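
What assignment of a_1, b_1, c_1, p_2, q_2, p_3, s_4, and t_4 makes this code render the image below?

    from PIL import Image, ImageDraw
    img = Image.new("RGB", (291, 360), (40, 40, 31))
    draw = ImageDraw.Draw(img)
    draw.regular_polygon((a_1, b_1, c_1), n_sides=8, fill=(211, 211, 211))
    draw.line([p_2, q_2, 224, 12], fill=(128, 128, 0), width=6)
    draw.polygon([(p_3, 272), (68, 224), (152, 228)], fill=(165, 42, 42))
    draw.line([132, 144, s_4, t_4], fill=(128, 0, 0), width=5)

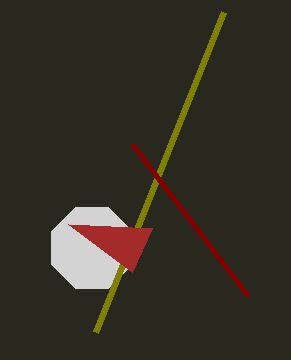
a_1 = 92
b_1 = 248
c_1 = 44
p_2 = 96
q_2 = 332
p_3 = 132
s_4 = 248
t_4 = 296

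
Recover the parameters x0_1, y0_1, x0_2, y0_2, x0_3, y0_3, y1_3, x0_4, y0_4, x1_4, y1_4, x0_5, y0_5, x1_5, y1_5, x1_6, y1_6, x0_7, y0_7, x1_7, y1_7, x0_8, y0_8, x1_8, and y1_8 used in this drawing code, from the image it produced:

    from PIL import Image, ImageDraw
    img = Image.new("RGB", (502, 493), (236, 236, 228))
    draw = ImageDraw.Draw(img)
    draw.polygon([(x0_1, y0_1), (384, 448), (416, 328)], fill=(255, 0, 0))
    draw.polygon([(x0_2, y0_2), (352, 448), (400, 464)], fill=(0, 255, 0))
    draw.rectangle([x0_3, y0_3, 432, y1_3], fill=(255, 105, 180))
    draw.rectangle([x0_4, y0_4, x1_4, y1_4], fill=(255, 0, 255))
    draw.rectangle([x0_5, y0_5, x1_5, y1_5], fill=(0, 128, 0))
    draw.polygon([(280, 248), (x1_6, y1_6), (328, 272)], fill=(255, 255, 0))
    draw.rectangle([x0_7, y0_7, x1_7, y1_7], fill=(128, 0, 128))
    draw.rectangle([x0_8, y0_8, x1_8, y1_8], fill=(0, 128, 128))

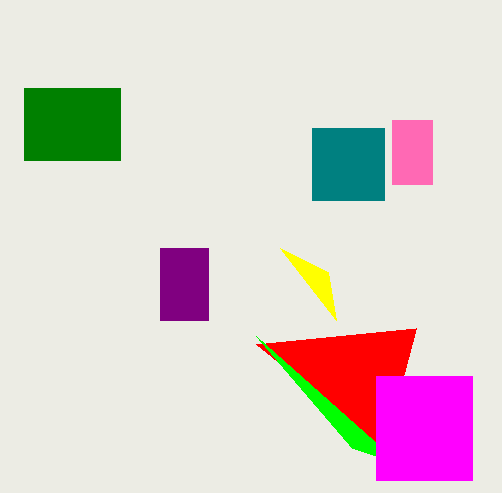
x0_1 = 256; y0_1 = 344; x0_2 = 256; y0_2 = 336; x0_3 = 392; y0_3 = 120; y1_3 = 184; x0_4 = 376; y0_4 = 376; x1_4 = 472; y1_4 = 480; x0_5 = 24; y0_5 = 88; x1_5 = 120; y1_5 = 160; x1_6 = 336; y1_6 = 320; x0_7 = 160; y0_7 = 248; x1_7 = 208; y1_7 = 320; x0_8 = 312; y0_8 = 128; x1_8 = 384; y1_8 = 200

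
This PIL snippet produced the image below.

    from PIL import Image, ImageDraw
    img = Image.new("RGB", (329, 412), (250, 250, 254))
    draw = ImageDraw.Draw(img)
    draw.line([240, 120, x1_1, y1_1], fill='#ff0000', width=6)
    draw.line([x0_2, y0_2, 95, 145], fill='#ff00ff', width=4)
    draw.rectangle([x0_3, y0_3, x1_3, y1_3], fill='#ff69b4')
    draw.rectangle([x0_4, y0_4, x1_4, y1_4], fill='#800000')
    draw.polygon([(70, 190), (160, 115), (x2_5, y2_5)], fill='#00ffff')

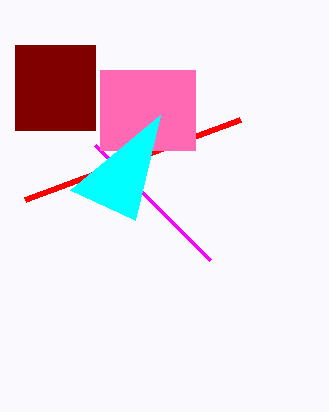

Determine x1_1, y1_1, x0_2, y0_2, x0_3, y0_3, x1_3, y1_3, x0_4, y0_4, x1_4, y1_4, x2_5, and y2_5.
x1_1 = 25
y1_1 = 200
x0_2 = 210
y0_2 = 260
x0_3 = 100
y0_3 = 70
x1_3 = 195
y1_3 = 150
x0_4 = 15
y0_4 = 45
x1_4 = 95
y1_4 = 130
x2_5 = 135
y2_5 = 220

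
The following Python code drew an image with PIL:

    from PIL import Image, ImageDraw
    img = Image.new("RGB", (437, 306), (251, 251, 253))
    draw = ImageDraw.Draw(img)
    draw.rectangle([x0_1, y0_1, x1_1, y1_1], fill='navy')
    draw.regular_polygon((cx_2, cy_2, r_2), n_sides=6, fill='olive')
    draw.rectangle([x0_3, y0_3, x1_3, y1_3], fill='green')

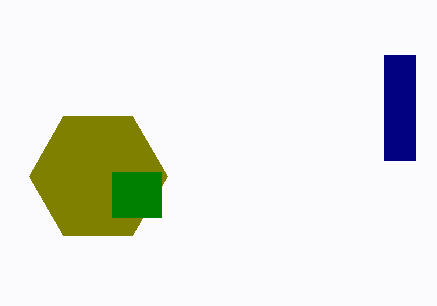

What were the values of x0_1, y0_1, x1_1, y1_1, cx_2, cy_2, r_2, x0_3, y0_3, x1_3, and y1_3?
x0_1 = 384; y0_1 = 55; x1_1 = 415; y1_1 = 160; cx_2 = 98; cy_2 = 176; r_2 = 69; x0_3 = 112; y0_3 = 172; x1_3 = 161; y1_3 = 217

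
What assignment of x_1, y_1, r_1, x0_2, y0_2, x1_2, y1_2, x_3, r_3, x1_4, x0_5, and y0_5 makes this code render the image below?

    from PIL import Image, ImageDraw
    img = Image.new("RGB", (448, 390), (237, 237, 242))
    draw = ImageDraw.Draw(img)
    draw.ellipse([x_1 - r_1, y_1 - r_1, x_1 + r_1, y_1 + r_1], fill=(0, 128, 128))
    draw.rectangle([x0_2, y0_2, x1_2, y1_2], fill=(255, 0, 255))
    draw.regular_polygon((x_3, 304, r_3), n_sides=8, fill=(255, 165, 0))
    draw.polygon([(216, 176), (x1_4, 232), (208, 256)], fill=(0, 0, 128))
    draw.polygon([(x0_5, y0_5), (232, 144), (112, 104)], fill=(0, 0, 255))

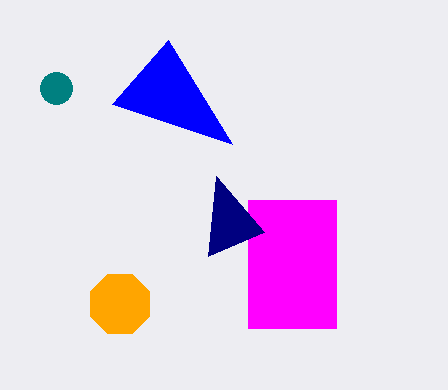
x_1 = 56, y_1 = 88, r_1 = 16, x0_2 = 248, y0_2 = 200, x1_2 = 336, y1_2 = 328, x_3 = 120, r_3 = 32, x1_4 = 264, x0_5 = 168, y0_5 = 40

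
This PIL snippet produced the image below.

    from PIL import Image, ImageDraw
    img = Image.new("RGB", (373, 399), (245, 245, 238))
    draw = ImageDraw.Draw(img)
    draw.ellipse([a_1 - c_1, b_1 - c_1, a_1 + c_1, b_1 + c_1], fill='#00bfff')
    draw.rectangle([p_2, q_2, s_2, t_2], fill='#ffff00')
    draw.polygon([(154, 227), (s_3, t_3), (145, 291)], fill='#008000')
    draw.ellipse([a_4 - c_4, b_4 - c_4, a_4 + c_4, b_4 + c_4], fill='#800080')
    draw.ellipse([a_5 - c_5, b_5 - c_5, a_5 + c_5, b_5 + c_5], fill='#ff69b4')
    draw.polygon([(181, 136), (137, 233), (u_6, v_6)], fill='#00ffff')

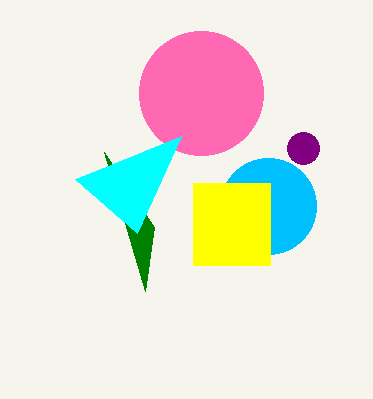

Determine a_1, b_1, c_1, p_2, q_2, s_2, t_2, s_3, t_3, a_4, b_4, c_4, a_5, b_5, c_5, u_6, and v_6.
a_1 = 268, b_1 = 206, c_1 = 48, p_2 = 193, q_2 = 183, s_2 = 270, t_2 = 265, s_3 = 104, t_3 = 152, a_4 = 303, b_4 = 148, c_4 = 16, a_5 = 201, b_5 = 93, c_5 = 62, u_6 = 75, v_6 = 179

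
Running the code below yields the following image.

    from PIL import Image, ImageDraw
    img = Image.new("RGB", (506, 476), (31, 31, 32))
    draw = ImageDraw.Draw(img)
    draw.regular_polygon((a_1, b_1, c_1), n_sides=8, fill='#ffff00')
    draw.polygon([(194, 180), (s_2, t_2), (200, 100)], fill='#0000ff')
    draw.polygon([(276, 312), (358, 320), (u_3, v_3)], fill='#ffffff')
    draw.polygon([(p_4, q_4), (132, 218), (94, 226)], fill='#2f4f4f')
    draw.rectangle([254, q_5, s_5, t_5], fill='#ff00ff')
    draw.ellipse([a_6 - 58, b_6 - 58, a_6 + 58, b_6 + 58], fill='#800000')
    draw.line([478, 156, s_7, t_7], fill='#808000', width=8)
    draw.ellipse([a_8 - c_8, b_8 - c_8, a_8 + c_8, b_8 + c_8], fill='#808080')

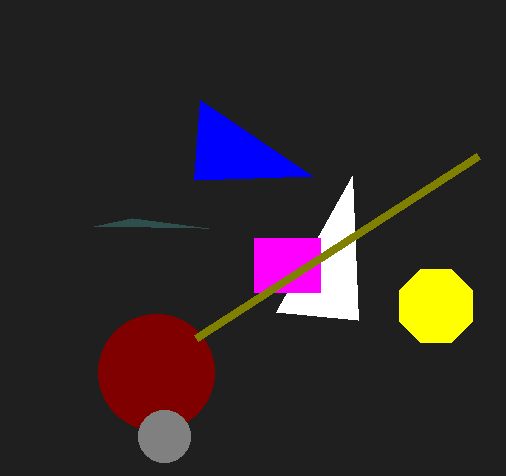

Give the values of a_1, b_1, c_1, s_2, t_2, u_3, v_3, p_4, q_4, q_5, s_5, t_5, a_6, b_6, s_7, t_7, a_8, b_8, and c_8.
a_1 = 436, b_1 = 306, c_1 = 40, s_2 = 312, t_2 = 176, u_3 = 352, v_3 = 176, p_4 = 208, q_4 = 228, q_5 = 238, s_5 = 320, t_5 = 292, a_6 = 156, b_6 = 372, s_7 = 196, t_7 = 338, a_8 = 164, b_8 = 436, c_8 = 26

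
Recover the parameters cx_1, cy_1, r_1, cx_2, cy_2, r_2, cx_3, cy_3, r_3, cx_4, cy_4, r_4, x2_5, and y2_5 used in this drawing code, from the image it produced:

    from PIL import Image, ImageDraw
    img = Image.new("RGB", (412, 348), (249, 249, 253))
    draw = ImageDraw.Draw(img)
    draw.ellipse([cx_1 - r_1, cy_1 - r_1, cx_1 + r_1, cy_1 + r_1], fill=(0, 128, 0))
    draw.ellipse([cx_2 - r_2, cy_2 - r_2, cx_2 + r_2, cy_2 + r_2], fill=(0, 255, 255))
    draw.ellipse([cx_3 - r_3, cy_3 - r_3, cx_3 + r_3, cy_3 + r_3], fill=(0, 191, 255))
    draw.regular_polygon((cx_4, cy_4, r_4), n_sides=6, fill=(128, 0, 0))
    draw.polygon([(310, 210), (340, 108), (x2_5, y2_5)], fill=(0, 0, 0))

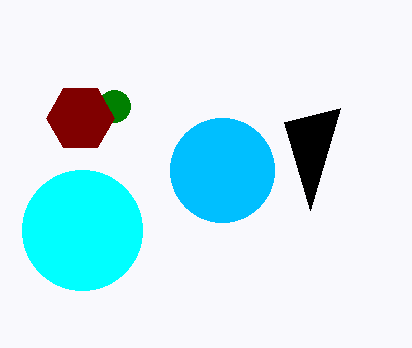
cx_1 = 114, cy_1 = 106, r_1 = 16, cx_2 = 82, cy_2 = 230, r_2 = 60, cx_3 = 222, cy_3 = 170, r_3 = 52, cx_4 = 80, cy_4 = 118, r_4 = 34, x2_5 = 284, y2_5 = 122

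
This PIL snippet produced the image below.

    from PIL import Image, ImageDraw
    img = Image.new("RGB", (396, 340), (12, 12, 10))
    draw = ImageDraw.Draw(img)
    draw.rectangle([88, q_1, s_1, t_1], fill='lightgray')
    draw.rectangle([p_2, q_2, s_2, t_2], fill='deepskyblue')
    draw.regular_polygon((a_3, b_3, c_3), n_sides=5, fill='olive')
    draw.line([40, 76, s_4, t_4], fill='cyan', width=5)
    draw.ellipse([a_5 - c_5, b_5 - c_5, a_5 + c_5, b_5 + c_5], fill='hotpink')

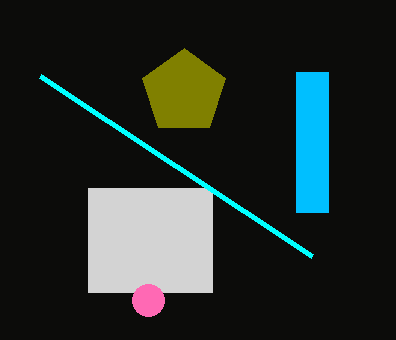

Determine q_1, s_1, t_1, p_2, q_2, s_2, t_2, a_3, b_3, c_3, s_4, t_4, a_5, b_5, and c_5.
q_1 = 188
s_1 = 212
t_1 = 292
p_2 = 296
q_2 = 72
s_2 = 328
t_2 = 212
a_3 = 184
b_3 = 92
c_3 = 44
s_4 = 312
t_4 = 256
a_5 = 148
b_5 = 300
c_5 = 16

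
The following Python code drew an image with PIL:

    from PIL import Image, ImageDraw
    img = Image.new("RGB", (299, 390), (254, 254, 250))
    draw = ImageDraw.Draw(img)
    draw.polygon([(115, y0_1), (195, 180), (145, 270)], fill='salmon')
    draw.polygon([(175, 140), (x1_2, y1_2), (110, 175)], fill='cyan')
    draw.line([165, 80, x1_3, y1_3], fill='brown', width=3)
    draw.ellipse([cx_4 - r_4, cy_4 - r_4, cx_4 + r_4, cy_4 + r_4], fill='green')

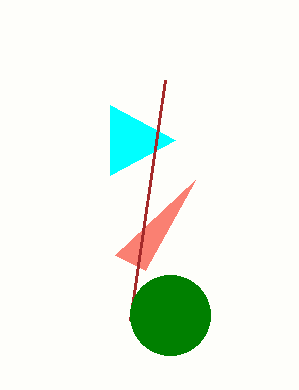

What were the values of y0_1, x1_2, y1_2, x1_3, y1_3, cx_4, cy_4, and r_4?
y0_1 = 255
x1_2 = 110
y1_2 = 105
x1_3 = 130
y1_3 = 320
cx_4 = 170
cy_4 = 315
r_4 = 40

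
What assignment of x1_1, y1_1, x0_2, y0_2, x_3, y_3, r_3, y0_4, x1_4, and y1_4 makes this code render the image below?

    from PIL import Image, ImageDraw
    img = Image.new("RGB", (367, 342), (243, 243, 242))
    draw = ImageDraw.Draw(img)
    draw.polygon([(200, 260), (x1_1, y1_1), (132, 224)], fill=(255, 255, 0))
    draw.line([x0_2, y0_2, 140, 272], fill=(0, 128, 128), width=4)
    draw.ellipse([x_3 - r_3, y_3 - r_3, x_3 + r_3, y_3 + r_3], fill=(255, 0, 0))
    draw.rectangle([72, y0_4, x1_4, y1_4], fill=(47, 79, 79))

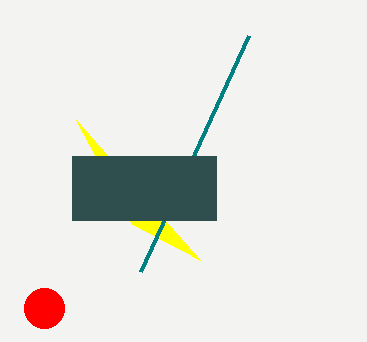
x1_1 = 76, y1_1 = 120, x0_2 = 248, y0_2 = 36, x_3 = 44, y_3 = 308, r_3 = 20, y0_4 = 156, x1_4 = 216, y1_4 = 220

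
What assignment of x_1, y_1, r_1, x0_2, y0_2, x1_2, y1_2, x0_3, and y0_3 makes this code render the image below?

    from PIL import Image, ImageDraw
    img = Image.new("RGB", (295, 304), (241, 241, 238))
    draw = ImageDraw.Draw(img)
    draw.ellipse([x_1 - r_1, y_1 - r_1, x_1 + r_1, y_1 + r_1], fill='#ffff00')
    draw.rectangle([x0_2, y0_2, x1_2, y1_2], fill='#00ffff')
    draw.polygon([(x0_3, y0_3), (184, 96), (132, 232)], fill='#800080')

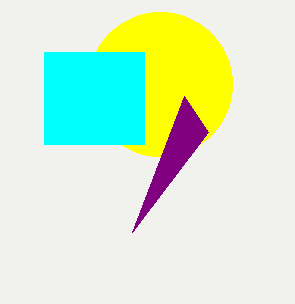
x_1 = 160, y_1 = 84, r_1 = 72, x0_2 = 44, y0_2 = 52, x1_2 = 144, y1_2 = 144, x0_3 = 208, y0_3 = 132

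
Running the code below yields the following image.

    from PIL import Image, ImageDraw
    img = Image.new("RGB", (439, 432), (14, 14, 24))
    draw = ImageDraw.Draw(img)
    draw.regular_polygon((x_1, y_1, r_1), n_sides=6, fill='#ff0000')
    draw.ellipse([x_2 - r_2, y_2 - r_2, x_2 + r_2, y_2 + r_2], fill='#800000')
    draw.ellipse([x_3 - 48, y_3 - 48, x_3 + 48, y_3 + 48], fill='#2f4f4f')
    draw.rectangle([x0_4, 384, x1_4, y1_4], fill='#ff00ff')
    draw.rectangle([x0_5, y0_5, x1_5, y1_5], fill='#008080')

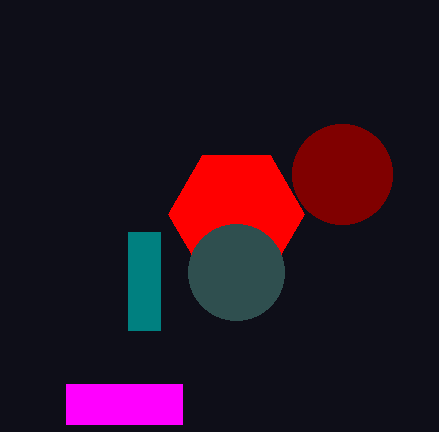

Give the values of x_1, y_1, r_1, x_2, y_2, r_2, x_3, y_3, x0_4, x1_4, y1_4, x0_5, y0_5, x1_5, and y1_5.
x_1 = 236; y_1 = 214; r_1 = 68; x_2 = 342; y_2 = 174; r_2 = 50; x_3 = 236; y_3 = 272; x0_4 = 66; x1_4 = 182; y1_4 = 424; x0_5 = 128; y0_5 = 232; x1_5 = 160; y1_5 = 330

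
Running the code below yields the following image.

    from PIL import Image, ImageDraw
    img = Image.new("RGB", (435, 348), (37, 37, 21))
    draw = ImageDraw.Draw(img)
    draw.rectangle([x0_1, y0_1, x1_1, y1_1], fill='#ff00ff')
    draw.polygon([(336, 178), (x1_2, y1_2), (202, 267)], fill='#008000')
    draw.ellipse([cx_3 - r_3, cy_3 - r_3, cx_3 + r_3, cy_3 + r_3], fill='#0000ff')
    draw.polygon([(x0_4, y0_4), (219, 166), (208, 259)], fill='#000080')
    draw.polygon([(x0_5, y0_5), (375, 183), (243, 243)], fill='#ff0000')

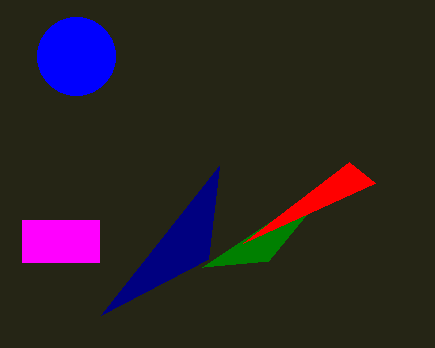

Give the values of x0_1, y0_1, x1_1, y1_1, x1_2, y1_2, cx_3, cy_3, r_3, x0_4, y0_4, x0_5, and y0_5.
x0_1 = 22
y0_1 = 220
x1_1 = 99
y1_1 = 262
x1_2 = 268
y1_2 = 261
cx_3 = 76
cy_3 = 56
r_3 = 39
x0_4 = 101
y0_4 = 315
x0_5 = 349
y0_5 = 162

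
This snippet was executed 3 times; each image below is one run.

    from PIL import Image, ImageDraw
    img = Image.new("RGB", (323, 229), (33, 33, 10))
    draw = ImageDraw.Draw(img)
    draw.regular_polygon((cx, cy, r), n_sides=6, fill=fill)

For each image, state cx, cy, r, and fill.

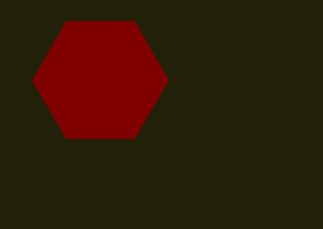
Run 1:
cx = 100, cy = 80, r = 68, fill = 'maroon'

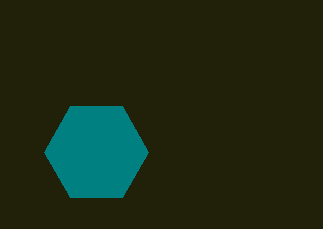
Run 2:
cx = 96, cy = 152, r = 52, fill = 'teal'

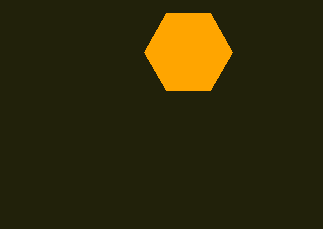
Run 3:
cx = 188; cy = 52; r = 44; fill = 'orange'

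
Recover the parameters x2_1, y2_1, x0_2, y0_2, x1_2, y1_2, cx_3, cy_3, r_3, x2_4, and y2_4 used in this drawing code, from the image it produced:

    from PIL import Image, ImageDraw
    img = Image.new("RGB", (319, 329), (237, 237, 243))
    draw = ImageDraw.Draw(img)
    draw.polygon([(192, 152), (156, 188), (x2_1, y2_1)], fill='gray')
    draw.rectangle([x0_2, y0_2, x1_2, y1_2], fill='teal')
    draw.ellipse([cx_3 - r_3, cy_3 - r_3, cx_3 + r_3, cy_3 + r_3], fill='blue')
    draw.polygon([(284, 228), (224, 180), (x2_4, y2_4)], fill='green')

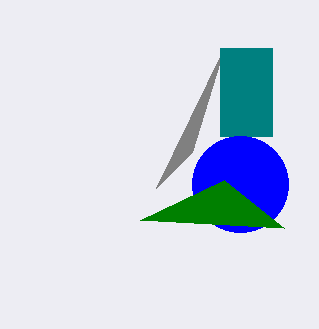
x2_1 = 224
y2_1 = 48
x0_2 = 220
y0_2 = 48
x1_2 = 272
y1_2 = 136
cx_3 = 240
cy_3 = 184
r_3 = 48
x2_4 = 140
y2_4 = 220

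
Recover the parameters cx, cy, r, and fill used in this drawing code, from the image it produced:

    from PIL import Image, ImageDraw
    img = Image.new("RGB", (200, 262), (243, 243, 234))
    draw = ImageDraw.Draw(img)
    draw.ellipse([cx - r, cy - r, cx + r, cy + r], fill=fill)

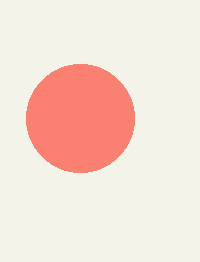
cx = 80
cy = 118
r = 54
fill = 'salmon'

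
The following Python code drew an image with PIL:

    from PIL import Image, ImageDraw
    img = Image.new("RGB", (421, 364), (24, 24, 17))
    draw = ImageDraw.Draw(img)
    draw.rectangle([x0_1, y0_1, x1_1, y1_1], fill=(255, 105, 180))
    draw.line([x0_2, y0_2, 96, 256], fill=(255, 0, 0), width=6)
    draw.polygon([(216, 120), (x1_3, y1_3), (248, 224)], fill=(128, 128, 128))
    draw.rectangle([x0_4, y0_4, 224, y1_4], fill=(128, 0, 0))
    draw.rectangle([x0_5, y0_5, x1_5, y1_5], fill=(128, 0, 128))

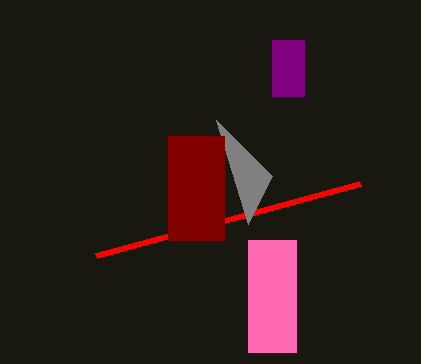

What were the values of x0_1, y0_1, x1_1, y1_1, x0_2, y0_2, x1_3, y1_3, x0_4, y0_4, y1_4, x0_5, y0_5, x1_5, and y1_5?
x0_1 = 248
y0_1 = 240
x1_1 = 296
y1_1 = 352
x0_2 = 360
y0_2 = 184
x1_3 = 272
y1_3 = 176
x0_4 = 168
y0_4 = 136
y1_4 = 240
x0_5 = 272
y0_5 = 40
x1_5 = 304
y1_5 = 96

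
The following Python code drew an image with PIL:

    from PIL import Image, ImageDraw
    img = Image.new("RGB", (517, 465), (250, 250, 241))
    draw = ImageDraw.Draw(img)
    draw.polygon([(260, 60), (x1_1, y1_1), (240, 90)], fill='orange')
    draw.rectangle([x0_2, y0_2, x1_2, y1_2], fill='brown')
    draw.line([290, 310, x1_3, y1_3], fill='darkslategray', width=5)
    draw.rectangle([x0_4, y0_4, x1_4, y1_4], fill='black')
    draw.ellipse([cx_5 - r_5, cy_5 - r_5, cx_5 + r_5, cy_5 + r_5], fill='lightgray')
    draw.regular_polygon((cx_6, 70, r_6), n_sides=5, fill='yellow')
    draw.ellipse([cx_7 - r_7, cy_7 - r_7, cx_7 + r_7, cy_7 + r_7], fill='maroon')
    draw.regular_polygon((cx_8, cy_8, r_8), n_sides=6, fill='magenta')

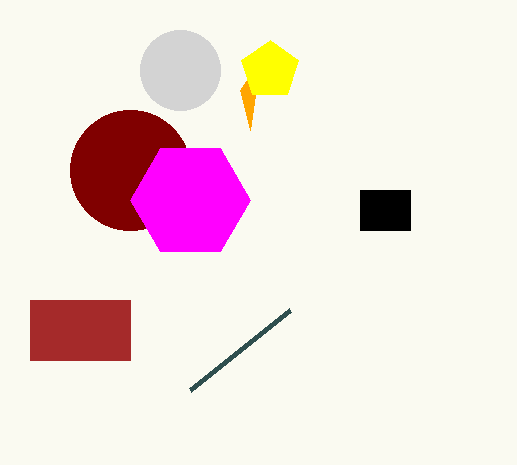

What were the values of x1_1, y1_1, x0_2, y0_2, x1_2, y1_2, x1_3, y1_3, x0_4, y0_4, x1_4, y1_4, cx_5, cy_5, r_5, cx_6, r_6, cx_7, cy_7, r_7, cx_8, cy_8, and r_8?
x1_1 = 250, y1_1 = 130, x0_2 = 30, y0_2 = 300, x1_2 = 130, y1_2 = 360, x1_3 = 190, y1_3 = 390, x0_4 = 360, y0_4 = 190, x1_4 = 410, y1_4 = 230, cx_5 = 180, cy_5 = 70, r_5 = 40, cx_6 = 270, r_6 = 30, cx_7 = 130, cy_7 = 170, r_7 = 60, cx_8 = 190, cy_8 = 200, r_8 = 60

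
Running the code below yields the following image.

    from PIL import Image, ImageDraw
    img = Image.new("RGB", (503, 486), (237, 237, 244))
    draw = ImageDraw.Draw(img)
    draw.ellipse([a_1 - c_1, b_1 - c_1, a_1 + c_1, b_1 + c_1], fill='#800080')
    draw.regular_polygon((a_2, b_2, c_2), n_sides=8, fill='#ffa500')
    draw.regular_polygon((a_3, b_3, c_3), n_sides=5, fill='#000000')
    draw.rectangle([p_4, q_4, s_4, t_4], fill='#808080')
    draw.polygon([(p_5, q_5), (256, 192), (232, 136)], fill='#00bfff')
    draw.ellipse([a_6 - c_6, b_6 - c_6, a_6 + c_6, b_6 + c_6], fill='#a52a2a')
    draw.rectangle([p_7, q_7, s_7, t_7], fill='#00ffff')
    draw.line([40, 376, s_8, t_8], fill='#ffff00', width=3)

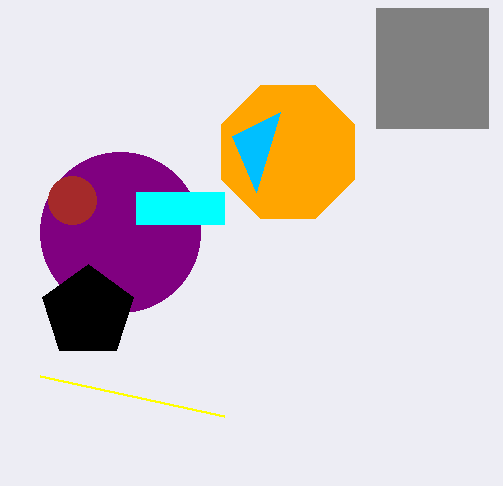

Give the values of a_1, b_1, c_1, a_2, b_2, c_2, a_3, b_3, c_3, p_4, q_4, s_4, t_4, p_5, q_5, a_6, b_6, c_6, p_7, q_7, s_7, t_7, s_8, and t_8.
a_1 = 120
b_1 = 232
c_1 = 80
a_2 = 288
b_2 = 152
c_2 = 72
a_3 = 88
b_3 = 312
c_3 = 48
p_4 = 376
q_4 = 8
s_4 = 488
t_4 = 128
p_5 = 280
q_5 = 112
a_6 = 72
b_6 = 200
c_6 = 24
p_7 = 136
q_7 = 192
s_7 = 224
t_7 = 224
s_8 = 224
t_8 = 416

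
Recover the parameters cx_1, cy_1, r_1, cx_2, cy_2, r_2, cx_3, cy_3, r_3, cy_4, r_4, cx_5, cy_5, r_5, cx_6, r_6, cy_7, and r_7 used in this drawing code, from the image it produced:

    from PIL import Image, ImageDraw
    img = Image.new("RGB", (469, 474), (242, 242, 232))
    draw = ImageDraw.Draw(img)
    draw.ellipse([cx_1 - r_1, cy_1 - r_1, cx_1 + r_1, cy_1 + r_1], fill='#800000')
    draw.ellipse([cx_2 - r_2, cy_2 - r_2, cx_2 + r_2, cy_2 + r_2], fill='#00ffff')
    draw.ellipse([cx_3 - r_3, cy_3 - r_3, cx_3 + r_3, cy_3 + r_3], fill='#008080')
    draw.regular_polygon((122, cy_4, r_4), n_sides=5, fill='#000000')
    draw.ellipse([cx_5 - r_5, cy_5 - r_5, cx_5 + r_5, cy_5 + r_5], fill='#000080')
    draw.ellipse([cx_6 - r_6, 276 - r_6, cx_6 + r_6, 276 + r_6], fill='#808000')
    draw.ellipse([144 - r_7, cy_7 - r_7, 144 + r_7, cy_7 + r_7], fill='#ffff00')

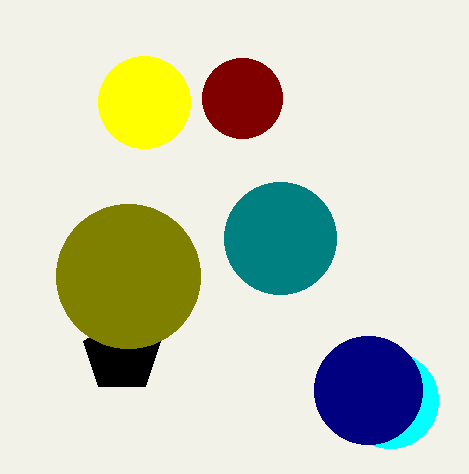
cx_1 = 242, cy_1 = 98, r_1 = 40, cx_2 = 390, cy_2 = 400, r_2 = 48, cx_3 = 280, cy_3 = 238, r_3 = 56, cy_4 = 354, r_4 = 40, cx_5 = 368, cy_5 = 390, r_5 = 54, cx_6 = 128, r_6 = 72, cy_7 = 102, r_7 = 46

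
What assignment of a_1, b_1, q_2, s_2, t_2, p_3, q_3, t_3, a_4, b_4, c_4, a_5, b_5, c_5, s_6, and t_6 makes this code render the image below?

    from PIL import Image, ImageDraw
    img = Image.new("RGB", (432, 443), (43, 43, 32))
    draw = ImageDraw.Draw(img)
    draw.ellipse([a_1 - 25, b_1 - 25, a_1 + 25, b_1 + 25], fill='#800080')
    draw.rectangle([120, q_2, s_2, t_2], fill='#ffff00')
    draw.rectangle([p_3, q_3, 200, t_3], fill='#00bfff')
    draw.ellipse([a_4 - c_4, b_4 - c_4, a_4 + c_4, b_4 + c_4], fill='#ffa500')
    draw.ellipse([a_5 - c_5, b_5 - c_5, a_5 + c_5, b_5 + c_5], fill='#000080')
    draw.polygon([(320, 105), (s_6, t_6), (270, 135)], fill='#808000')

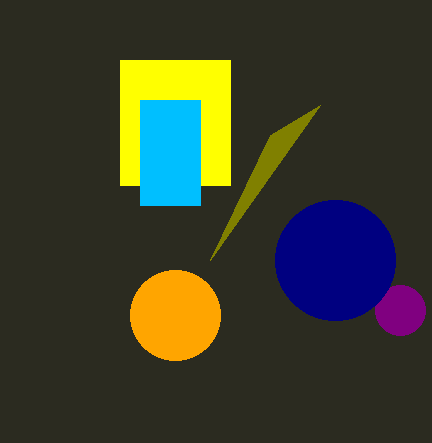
a_1 = 400; b_1 = 310; q_2 = 60; s_2 = 230; t_2 = 185; p_3 = 140; q_3 = 100; t_3 = 205; a_4 = 175; b_4 = 315; c_4 = 45; a_5 = 335; b_5 = 260; c_5 = 60; s_6 = 210; t_6 = 260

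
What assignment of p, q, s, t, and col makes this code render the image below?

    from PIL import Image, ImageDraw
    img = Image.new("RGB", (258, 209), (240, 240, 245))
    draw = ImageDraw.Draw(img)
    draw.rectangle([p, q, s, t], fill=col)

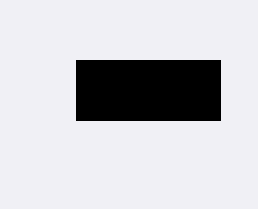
p = 76, q = 60, s = 220, t = 120, col = 'black'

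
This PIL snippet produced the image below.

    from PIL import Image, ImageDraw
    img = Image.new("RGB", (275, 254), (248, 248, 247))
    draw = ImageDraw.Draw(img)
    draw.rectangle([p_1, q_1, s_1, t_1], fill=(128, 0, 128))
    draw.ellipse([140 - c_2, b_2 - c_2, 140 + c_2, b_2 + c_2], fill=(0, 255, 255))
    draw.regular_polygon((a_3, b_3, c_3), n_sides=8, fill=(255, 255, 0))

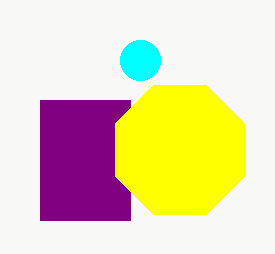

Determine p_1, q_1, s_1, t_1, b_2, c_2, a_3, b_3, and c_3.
p_1 = 40
q_1 = 100
s_1 = 130
t_1 = 220
b_2 = 60
c_2 = 20
a_3 = 180
b_3 = 150
c_3 = 70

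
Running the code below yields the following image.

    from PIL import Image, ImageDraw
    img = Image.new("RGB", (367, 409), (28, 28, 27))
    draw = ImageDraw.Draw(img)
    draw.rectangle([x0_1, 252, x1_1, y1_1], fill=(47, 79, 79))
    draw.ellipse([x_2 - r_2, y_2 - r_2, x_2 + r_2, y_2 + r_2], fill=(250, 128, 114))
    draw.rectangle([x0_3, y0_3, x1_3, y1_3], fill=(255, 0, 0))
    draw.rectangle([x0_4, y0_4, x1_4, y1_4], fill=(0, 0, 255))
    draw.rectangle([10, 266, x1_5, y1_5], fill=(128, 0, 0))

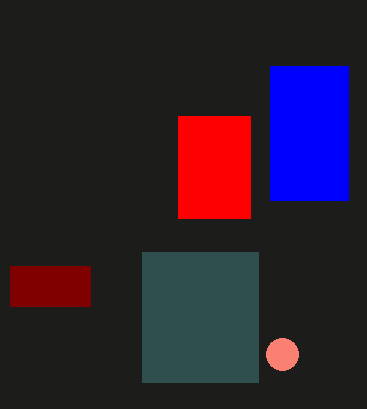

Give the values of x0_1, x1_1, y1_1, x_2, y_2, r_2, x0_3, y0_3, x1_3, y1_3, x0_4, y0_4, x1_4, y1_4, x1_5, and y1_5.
x0_1 = 142
x1_1 = 258
y1_1 = 382
x_2 = 282
y_2 = 354
r_2 = 16
x0_3 = 178
y0_3 = 116
x1_3 = 250
y1_3 = 218
x0_4 = 270
y0_4 = 66
x1_4 = 348
y1_4 = 200
x1_5 = 90
y1_5 = 306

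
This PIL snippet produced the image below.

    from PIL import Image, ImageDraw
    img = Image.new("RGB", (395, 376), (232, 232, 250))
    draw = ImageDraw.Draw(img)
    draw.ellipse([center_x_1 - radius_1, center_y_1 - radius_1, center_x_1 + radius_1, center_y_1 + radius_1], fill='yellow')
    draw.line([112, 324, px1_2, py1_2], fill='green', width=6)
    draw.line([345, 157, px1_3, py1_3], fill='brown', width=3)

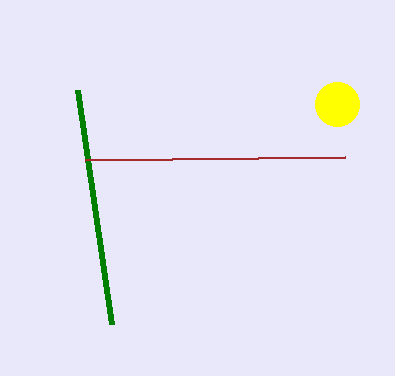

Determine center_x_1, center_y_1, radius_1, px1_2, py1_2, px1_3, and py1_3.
center_x_1 = 337; center_y_1 = 104; radius_1 = 22; px1_2 = 78; py1_2 = 90; px1_3 = 85; py1_3 = 160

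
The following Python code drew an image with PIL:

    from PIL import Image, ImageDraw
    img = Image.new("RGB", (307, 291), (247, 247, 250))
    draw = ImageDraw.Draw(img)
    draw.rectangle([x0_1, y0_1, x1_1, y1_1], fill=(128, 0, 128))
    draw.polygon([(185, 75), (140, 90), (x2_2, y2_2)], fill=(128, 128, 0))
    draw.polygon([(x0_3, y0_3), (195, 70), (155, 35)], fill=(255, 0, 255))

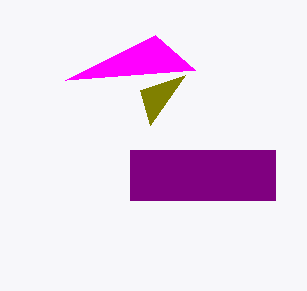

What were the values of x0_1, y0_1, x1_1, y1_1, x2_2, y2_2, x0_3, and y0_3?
x0_1 = 130, y0_1 = 150, x1_1 = 275, y1_1 = 200, x2_2 = 150, y2_2 = 125, x0_3 = 65, y0_3 = 80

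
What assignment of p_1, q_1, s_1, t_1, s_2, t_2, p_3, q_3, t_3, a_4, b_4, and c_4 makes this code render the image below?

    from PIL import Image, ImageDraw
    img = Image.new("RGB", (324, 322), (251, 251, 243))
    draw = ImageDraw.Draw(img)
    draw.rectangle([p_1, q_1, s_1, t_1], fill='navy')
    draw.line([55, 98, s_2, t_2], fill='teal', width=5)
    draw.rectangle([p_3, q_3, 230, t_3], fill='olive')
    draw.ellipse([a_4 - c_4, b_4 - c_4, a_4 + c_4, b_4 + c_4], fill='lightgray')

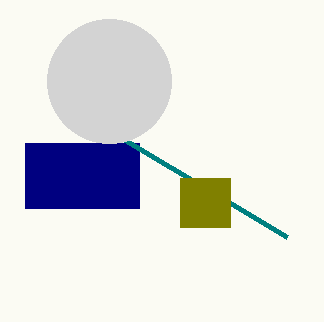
p_1 = 25
q_1 = 143
s_1 = 139
t_1 = 208
s_2 = 287
t_2 = 237
p_3 = 180
q_3 = 178
t_3 = 227
a_4 = 109
b_4 = 81
c_4 = 62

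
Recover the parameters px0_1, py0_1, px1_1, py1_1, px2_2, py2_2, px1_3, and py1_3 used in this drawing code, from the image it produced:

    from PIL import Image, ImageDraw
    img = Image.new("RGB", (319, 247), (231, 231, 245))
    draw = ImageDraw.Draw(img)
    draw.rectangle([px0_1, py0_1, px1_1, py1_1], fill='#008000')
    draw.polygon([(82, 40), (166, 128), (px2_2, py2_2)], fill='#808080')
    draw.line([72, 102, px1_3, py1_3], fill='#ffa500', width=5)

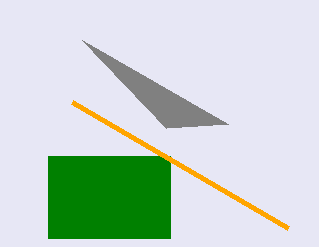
px0_1 = 48; py0_1 = 156; px1_1 = 170; py1_1 = 238; px2_2 = 228; py2_2 = 124; px1_3 = 288; py1_3 = 228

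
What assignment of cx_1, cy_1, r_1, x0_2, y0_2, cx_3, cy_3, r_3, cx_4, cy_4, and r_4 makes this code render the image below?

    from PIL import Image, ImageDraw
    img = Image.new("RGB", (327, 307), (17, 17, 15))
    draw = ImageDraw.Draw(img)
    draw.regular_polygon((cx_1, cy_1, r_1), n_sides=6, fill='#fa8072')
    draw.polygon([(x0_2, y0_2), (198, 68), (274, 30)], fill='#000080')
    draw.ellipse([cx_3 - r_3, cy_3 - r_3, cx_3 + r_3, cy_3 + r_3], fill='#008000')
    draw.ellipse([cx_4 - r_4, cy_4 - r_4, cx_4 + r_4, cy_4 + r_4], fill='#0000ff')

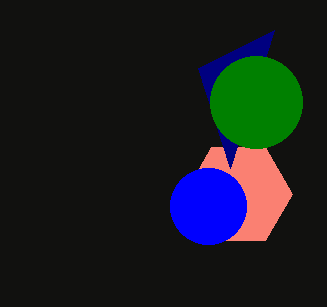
cx_1 = 238; cy_1 = 194; r_1 = 54; x0_2 = 230; y0_2 = 168; cx_3 = 256; cy_3 = 102; r_3 = 46; cx_4 = 208; cy_4 = 206; r_4 = 38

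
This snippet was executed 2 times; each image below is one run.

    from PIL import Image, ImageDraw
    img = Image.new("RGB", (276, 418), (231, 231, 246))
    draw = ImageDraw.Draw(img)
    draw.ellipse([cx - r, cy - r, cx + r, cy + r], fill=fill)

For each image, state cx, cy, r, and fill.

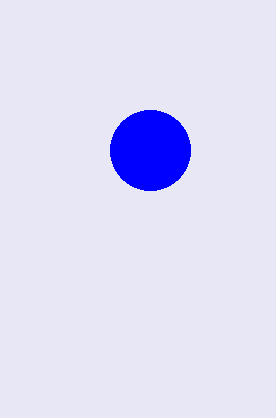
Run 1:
cx = 150
cy = 150
r = 40
fill = 'blue'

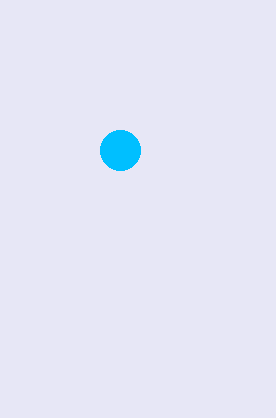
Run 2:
cx = 120
cy = 150
r = 20
fill = 'deepskyblue'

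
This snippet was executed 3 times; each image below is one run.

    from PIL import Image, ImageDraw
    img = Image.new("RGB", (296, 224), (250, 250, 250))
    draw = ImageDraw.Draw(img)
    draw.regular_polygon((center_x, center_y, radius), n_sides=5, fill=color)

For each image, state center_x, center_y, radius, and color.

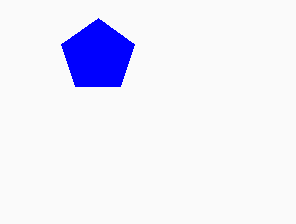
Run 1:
center_x = 98; center_y = 56; radius = 38; color = 'blue'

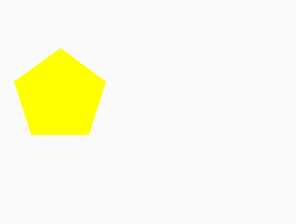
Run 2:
center_x = 60; center_y = 96; radius = 48; color = 'yellow'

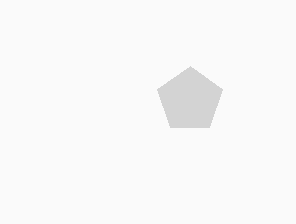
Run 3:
center_x = 190
center_y = 100
radius = 34
color = 'lightgray'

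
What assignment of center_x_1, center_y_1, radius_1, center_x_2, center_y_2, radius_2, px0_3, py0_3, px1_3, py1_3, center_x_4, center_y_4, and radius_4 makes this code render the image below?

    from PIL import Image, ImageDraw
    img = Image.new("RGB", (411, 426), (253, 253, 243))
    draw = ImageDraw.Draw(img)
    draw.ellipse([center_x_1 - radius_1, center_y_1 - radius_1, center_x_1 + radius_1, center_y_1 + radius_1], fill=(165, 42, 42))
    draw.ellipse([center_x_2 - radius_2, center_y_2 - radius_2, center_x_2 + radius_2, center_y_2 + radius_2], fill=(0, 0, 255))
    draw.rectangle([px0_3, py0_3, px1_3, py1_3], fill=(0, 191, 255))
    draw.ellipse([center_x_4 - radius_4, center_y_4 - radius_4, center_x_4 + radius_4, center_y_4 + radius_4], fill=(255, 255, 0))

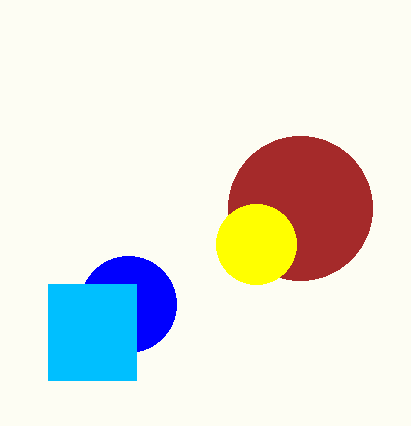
center_x_1 = 300, center_y_1 = 208, radius_1 = 72, center_x_2 = 128, center_y_2 = 304, radius_2 = 48, px0_3 = 48, py0_3 = 284, px1_3 = 136, py1_3 = 380, center_x_4 = 256, center_y_4 = 244, radius_4 = 40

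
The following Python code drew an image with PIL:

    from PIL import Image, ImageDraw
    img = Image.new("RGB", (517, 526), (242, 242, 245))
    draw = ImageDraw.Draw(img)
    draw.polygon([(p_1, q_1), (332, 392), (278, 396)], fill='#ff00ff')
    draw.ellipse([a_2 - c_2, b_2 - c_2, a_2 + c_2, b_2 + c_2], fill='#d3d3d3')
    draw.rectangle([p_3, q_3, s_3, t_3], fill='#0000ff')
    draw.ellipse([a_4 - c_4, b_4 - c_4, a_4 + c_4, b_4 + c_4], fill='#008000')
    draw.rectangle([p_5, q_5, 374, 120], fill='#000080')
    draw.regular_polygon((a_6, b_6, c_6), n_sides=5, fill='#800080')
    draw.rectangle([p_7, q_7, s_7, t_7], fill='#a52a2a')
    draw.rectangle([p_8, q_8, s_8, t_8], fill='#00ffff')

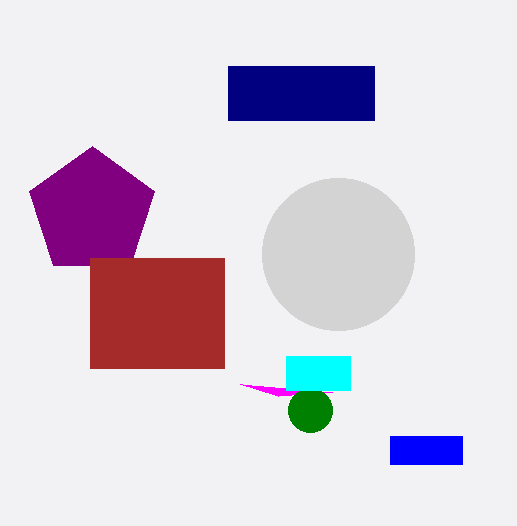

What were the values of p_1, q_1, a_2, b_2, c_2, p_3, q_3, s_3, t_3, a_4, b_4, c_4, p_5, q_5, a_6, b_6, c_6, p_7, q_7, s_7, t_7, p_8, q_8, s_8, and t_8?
p_1 = 240, q_1 = 384, a_2 = 338, b_2 = 254, c_2 = 76, p_3 = 390, q_3 = 436, s_3 = 462, t_3 = 464, a_4 = 310, b_4 = 410, c_4 = 22, p_5 = 228, q_5 = 66, a_6 = 92, b_6 = 212, c_6 = 66, p_7 = 90, q_7 = 258, s_7 = 224, t_7 = 368, p_8 = 286, q_8 = 356, s_8 = 350, t_8 = 390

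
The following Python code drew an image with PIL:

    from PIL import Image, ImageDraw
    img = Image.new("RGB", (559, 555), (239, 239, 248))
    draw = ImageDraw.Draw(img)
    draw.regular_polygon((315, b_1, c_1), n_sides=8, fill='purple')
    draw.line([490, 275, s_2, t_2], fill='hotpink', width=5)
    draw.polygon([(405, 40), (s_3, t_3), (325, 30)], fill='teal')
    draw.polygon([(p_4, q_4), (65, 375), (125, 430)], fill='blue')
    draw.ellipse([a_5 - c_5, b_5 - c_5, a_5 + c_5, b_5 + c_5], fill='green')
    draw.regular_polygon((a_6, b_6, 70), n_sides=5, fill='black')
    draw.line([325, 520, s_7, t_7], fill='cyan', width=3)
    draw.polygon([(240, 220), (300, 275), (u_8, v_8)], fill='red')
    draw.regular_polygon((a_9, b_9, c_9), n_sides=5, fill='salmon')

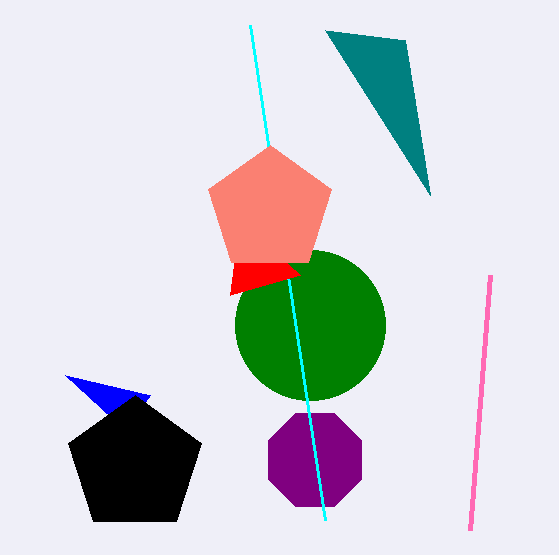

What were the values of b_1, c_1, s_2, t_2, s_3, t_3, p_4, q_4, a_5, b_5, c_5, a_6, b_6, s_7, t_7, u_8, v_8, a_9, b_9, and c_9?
b_1 = 460, c_1 = 50, s_2 = 470, t_2 = 530, s_3 = 430, t_3 = 195, p_4 = 150, q_4 = 395, a_5 = 310, b_5 = 325, c_5 = 75, a_6 = 135, b_6 = 465, s_7 = 250, t_7 = 25, u_8 = 230, v_8 = 295, a_9 = 270, b_9 = 210, c_9 = 65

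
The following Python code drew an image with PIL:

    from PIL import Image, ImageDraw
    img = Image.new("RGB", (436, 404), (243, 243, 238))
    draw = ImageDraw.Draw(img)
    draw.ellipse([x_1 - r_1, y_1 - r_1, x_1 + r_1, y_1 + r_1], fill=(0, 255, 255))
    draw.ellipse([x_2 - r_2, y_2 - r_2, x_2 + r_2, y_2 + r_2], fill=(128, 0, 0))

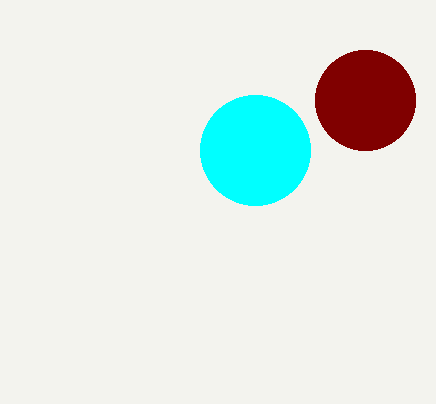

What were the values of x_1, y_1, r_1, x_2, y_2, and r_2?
x_1 = 255; y_1 = 150; r_1 = 55; x_2 = 365; y_2 = 100; r_2 = 50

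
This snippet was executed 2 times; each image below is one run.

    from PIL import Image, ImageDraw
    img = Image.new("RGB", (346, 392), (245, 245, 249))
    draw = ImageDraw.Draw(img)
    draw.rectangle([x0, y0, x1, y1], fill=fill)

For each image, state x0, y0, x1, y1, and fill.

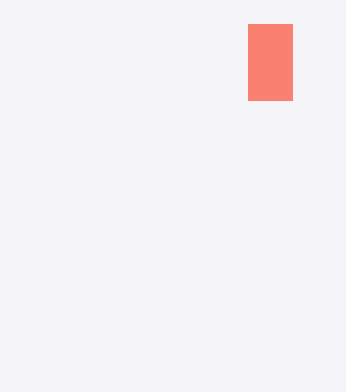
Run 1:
x0 = 248
y0 = 24
x1 = 292
y1 = 100
fill = 'salmon'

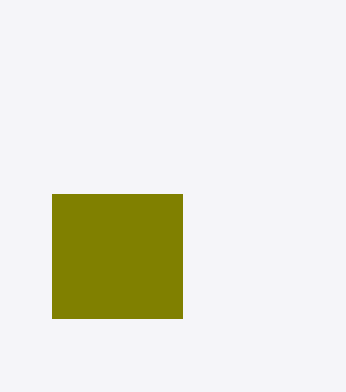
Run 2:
x0 = 52; y0 = 194; x1 = 182; y1 = 318; fill = 'olive'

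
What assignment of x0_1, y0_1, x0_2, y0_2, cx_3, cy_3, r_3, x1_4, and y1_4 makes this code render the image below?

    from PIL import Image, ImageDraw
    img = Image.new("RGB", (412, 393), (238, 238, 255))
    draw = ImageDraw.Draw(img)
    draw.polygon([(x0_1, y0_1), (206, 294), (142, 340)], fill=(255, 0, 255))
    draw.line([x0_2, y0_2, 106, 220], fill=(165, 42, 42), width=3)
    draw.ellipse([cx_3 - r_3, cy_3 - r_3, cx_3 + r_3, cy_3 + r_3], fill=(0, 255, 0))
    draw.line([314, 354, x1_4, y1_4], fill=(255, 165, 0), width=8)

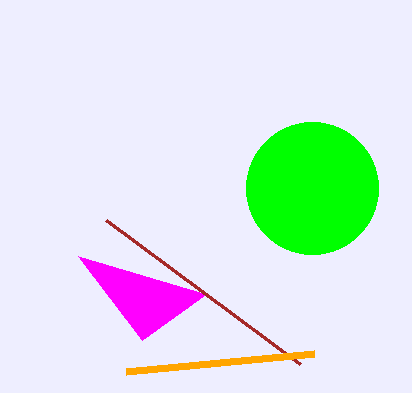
x0_1 = 78, y0_1 = 256, x0_2 = 300, y0_2 = 364, cx_3 = 312, cy_3 = 188, r_3 = 66, x1_4 = 126, y1_4 = 372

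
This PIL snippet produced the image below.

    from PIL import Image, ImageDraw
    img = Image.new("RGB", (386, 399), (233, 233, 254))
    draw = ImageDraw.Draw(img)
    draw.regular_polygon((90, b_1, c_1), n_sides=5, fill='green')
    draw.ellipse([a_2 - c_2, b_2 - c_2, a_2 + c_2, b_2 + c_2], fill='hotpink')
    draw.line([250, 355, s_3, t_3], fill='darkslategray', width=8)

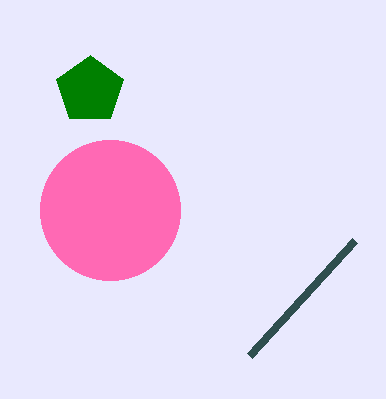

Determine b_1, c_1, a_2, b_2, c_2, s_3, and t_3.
b_1 = 90, c_1 = 35, a_2 = 110, b_2 = 210, c_2 = 70, s_3 = 355, t_3 = 240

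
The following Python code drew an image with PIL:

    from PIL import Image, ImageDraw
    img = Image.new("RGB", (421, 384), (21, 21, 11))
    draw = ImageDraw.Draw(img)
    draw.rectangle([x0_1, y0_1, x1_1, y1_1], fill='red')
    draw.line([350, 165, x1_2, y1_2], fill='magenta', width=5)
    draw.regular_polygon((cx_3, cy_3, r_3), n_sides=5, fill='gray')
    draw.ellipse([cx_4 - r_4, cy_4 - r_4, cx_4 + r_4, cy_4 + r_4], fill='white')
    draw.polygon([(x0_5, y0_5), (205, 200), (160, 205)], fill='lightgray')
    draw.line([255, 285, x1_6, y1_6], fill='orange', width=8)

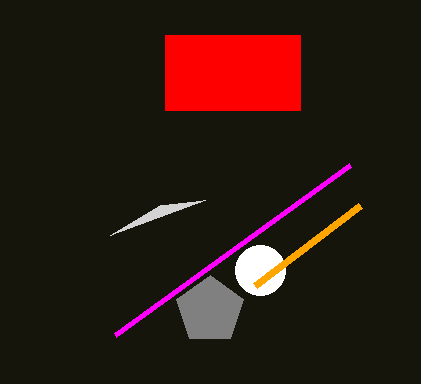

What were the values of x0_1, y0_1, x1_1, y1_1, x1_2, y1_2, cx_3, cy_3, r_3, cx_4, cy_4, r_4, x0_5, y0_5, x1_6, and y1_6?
x0_1 = 165, y0_1 = 35, x1_1 = 300, y1_1 = 110, x1_2 = 115, y1_2 = 335, cx_3 = 210, cy_3 = 310, r_3 = 35, cx_4 = 260, cy_4 = 270, r_4 = 25, x0_5 = 110, y0_5 = 235, x1_6 = 360, y1_6 = 205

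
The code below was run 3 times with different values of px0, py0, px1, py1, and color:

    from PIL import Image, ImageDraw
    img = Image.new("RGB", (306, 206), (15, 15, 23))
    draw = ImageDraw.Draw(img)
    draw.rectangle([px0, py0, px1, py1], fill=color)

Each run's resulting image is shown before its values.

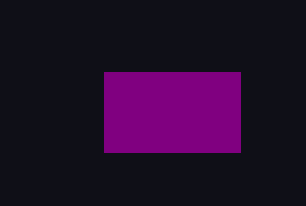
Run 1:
px0 = 104; py0 = 72; px1 = 240; py1 = 152; color = 'purple'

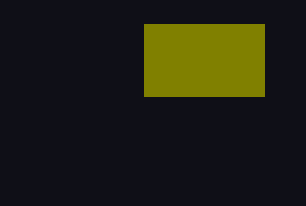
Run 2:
px0 = 144
py0 = 24
px1 = 264
py1 = 96
color = 'olive'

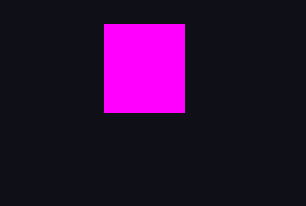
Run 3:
px0 = 104; py0 = 24; px1 = 184; py1 = 112; color = 'magenta'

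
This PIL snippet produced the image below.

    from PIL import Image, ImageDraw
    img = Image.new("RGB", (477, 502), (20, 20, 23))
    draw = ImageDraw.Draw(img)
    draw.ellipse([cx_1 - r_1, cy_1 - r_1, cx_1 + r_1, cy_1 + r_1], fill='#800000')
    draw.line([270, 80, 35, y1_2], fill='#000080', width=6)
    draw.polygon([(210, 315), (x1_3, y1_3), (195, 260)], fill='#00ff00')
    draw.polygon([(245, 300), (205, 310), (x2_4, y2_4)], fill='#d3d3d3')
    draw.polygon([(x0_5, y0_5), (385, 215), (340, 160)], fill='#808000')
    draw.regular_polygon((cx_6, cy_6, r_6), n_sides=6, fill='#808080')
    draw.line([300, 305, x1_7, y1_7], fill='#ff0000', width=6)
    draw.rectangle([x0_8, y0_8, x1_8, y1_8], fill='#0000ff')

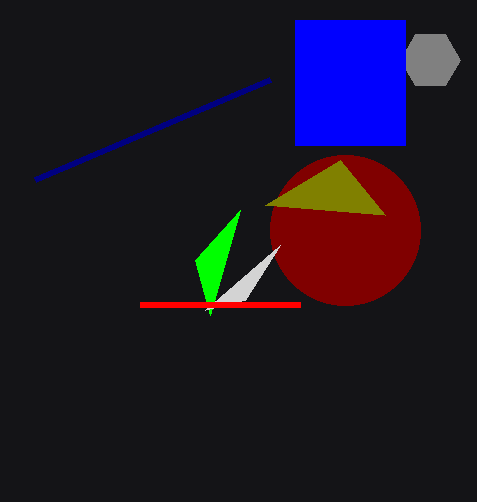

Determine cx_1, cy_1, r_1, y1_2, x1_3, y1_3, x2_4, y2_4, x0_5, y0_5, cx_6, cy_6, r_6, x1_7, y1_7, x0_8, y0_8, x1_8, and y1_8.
cx_1 = 345
cy_1 = 230
r_1 = 75
y1_2 = 180
x1_3 = 240
y1_3 = 210
x2_4 = 280
y2_4 = 245
x0_5 = 265
y0_5 = 205
cx_6 = 430
cy_6 = 60
r_6 = 30
x1_7 = 140
y1_7 = 305
x0_8 = 295
y0_8 = 20
x1_8 = 405
y1_8 = 145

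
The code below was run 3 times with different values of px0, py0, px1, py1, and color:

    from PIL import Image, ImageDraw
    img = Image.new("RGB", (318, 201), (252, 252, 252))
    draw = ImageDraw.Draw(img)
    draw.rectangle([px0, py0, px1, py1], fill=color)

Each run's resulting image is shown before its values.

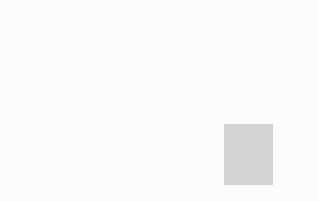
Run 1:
px0 = 224, py0 = 124, px1 = 272, py1 = 184, color = 'lightgray'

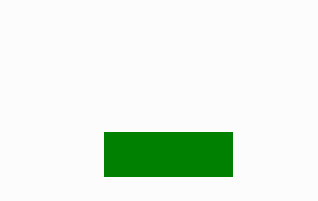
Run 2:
px0 = 104; py0 = 132; px1 = 232; py1 = 176; color = 'green'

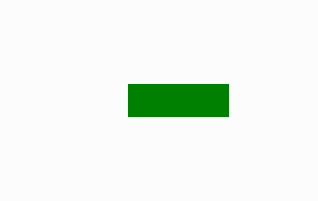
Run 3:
px0 = 128
py0 = 84
px1 = 228
py1 = 116
color = 'green'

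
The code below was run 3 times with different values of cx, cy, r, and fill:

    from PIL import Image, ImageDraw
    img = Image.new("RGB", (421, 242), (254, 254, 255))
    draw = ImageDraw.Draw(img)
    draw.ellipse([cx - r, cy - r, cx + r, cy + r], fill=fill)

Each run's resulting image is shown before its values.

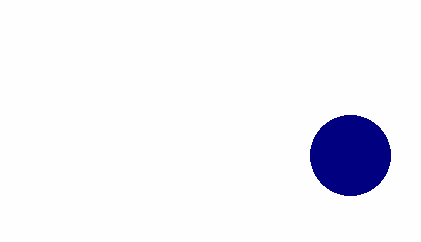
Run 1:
cx = 350, cy = 155, r = 40, fill = 'navy'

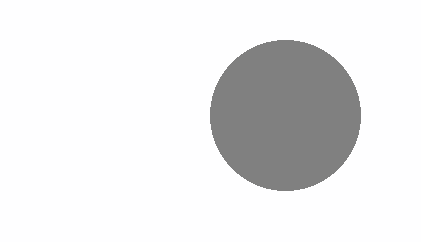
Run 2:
cx = 285, cy = 115, r = 75, fill = 'gray'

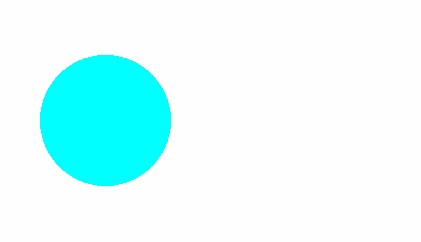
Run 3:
cx = 105, cy = 120, r = 65, fill = 'cyan'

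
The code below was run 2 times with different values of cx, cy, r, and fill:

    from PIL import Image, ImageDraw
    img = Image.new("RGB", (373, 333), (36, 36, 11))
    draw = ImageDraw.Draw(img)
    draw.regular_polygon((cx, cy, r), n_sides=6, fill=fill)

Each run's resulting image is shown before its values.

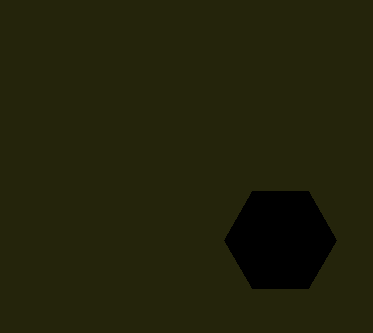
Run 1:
cx = 280, cy = 240, r = 56, fill = 'black'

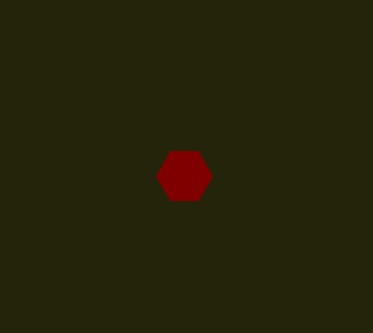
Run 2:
cx = 184; cy = 176; r = 28; fill = 'maroon'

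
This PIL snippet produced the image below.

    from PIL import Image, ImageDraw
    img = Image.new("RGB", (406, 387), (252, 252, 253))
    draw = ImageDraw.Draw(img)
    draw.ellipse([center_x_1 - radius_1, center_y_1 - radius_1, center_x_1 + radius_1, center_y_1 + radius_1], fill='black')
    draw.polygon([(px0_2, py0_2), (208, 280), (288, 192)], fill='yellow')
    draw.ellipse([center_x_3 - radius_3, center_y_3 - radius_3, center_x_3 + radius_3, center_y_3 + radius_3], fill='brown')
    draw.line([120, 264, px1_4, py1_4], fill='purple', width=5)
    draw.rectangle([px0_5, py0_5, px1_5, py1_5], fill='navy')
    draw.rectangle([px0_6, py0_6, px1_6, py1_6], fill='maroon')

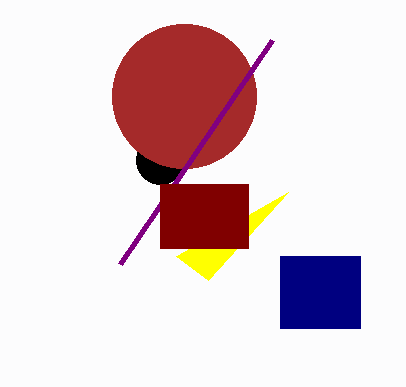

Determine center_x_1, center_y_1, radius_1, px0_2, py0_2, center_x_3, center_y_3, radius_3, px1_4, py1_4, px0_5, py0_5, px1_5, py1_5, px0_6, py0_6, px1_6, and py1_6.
center_x_1 = 160; center_y_1 = 160; radius_1 = 24; px0_2 = 176; py0_2 = 256; center_x_3 = 184; center_y_3 = 96; radius_3 = 72; px1_4 = 272; py1_4 = 40; px0_5 = 280; py0_5 = 256; px1_5 = 360; py1_5 = 328; px0_6 = 160; py0_6 = 184; px1_6 = 248; py1_6 = 248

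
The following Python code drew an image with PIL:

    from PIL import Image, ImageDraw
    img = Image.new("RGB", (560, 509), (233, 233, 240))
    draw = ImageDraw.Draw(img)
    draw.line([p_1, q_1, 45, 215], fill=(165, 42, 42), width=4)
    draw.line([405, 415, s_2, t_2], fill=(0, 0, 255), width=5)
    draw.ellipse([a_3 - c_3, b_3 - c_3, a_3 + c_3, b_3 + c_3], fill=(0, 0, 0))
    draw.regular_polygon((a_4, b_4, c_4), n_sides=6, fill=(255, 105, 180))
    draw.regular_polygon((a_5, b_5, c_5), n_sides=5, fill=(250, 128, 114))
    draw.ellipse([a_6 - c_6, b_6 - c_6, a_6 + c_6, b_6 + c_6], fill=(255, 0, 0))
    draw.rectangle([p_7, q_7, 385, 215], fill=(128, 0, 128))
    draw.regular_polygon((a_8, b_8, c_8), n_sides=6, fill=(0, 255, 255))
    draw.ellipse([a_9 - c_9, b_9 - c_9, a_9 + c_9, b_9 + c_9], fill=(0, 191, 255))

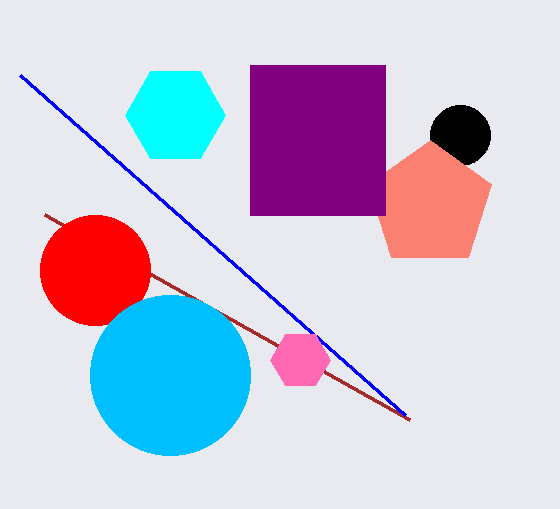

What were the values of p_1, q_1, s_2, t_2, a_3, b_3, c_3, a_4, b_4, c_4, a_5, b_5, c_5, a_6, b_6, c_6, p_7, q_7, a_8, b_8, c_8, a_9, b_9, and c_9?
p_1 = 410
q_1 = 420
s_2 = 20
t_2 = 75
a_3 = 460
b_3 = 135
c_3 = 30
a_4 = 300
b_4 = 360
c_4 = 30
a_5 = 430
b_5 = 205
c_5 = 65
a_6 = 95
b_6 = 270
c_6 = 55
p_7 = 250
q_7 = 65
a_8 = 175
b_8 = 115
c_8 = 50
a_9 = 170
b_9 = 375
c_9 = 80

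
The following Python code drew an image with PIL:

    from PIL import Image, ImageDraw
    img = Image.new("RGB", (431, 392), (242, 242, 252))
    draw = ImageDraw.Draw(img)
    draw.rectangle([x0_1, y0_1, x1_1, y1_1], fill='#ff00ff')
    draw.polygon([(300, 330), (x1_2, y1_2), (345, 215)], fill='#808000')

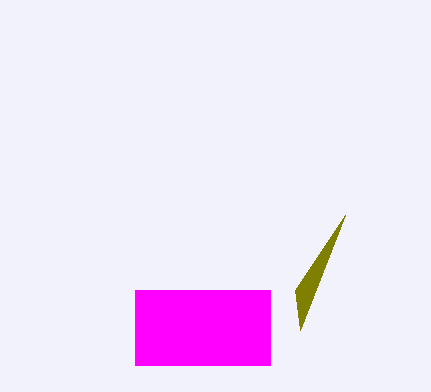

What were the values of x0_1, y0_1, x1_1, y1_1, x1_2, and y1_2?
x0_1 = 135
y0_1 = 290
x1_1 = 270
y1_1 = 365
x1_2 = 295
y1_2 = 290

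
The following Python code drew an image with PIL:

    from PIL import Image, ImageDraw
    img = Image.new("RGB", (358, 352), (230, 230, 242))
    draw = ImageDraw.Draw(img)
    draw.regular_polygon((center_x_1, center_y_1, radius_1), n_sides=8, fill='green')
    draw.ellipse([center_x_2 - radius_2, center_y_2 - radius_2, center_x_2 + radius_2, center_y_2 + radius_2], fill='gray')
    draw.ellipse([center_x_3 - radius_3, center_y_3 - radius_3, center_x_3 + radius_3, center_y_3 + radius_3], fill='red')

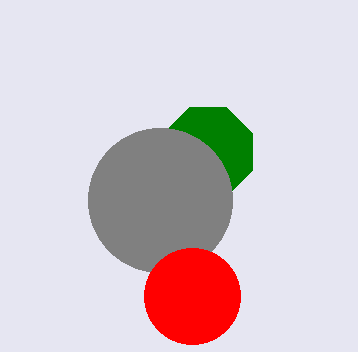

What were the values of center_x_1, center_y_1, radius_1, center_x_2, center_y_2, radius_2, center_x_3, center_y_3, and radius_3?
center_x_1 = 208, center_y_1 = 152, radius_1 = 48, center_x_2 = 160, center_y_2 = 200, radius_2 = 72, center_x_3 = 192, center_y_3 = 296, radius_3 = 48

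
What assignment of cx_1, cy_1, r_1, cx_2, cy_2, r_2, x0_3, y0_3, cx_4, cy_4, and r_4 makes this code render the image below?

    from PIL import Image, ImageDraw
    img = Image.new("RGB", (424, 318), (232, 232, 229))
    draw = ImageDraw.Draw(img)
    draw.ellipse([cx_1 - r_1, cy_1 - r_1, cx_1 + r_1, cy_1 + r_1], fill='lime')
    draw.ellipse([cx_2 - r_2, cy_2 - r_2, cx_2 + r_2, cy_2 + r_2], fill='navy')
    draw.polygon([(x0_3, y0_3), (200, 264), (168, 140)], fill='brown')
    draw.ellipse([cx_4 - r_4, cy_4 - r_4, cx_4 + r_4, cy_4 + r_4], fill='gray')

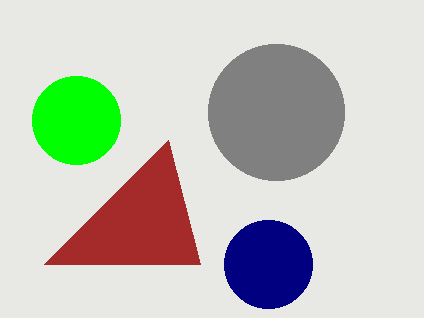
cx_1 = 76, cy_1 = 120, r_1 = 44, cx_2 = 268, cy_2 = 264, r_2 = 44, x0_3 = 44, y0_3 = 264, cx_4 = 276, cy_4 = 112, r_4 = 68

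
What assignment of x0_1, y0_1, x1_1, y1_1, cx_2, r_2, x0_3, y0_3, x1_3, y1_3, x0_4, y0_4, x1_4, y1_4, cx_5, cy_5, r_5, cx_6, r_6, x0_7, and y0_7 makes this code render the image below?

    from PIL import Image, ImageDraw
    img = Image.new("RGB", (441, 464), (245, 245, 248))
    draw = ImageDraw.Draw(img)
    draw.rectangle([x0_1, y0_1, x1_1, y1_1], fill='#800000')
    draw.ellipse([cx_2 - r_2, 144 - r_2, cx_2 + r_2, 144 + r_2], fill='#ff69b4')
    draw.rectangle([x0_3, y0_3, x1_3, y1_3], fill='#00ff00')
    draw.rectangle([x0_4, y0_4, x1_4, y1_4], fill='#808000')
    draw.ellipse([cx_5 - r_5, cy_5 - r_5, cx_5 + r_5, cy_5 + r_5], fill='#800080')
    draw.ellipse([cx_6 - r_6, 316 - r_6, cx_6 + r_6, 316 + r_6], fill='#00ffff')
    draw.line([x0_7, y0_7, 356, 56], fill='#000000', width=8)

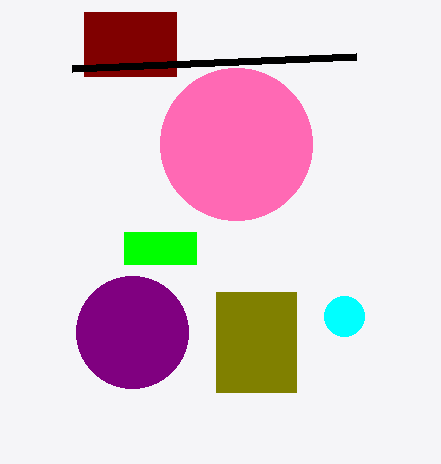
x0_1 = 84; y0_1 = 12; x1_1 = 176; y1_1 = 76; cx_2 = 236; r_2 = 76; x0_3 = 124; y0_3 = 232; x1_3 = 196; y1_3 = 264; x0_4 = 216; y0_4 = 292; x1_4 = 296; y1_4 = 392; cx_5 = 132; cy_5 = 332; r_5 = 56; cx_6 = 344; r_6 = 20; x0_7 = 72; y0_7 = 68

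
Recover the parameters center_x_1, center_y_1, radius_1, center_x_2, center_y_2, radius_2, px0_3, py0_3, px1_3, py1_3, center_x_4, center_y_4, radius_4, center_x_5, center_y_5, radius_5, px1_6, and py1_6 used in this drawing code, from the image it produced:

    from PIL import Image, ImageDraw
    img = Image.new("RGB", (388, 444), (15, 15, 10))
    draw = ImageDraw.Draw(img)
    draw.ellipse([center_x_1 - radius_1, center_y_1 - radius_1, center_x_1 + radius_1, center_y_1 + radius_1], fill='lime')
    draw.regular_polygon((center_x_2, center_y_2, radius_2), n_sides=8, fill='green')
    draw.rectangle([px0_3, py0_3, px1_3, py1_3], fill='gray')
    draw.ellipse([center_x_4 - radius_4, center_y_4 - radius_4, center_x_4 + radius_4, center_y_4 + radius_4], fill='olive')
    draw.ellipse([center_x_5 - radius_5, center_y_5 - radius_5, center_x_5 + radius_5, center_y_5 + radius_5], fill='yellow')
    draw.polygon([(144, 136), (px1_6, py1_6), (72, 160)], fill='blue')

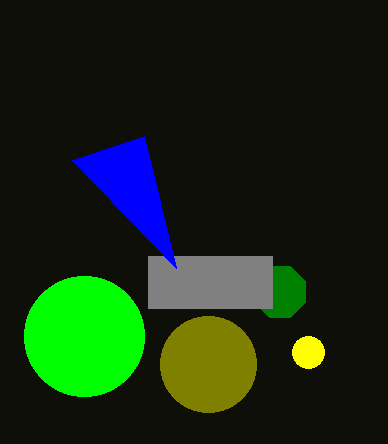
center_x_1 = 84, center_y_1 = 336, radius_1 = 60, center_x_2 = 280, center_y_2 = 292, radius_2 = 28, px0_3 = 148, py0_3 = 256, px1_3 = 272, py1_3 = 308, center_x_4 = 208, center_y_4 = 364, radius_4 = 48, center_x_5 = 308, center_y_5 = 352, radius_5 = 16, px1_6 = 176, py1_6 = 268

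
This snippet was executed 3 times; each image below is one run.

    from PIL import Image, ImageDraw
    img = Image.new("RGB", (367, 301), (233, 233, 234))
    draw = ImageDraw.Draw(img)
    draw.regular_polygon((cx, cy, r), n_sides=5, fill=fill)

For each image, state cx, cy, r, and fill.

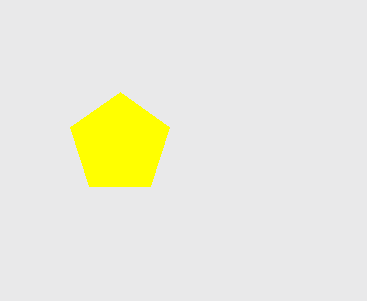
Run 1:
cx = 120, cy = 144, r = 52, fill = 'yellow'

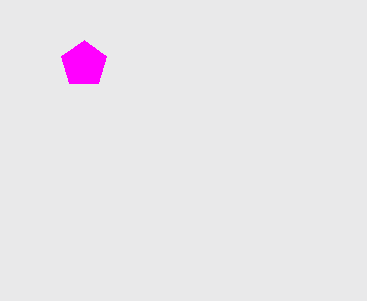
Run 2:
cx = 84, cy = 64, r = 24, fill = 'magenta'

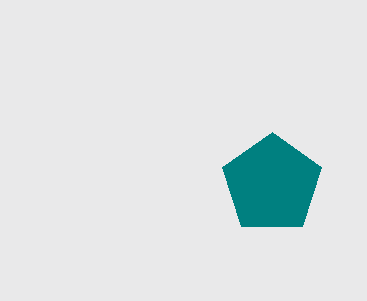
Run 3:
cx = 272
cy = 184
r = 52
fill = 'teal'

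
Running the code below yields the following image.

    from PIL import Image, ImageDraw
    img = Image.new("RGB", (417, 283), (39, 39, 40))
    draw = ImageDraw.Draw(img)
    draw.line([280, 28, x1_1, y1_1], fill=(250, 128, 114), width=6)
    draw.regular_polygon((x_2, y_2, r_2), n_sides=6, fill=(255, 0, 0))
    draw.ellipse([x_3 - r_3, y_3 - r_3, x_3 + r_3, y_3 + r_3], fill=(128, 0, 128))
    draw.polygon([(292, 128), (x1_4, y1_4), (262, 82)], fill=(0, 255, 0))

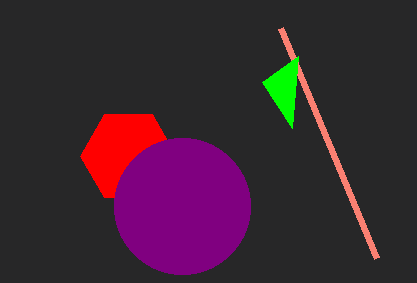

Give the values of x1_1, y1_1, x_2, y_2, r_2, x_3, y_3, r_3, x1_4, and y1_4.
x1_1 = 376; y1_1 = 258; x_2 = 128; y_2 = 156; r_2 = 48; x_3 = 182; y_3 = 206; r_3 = 68; x1_4 = 298; y1_4 = 56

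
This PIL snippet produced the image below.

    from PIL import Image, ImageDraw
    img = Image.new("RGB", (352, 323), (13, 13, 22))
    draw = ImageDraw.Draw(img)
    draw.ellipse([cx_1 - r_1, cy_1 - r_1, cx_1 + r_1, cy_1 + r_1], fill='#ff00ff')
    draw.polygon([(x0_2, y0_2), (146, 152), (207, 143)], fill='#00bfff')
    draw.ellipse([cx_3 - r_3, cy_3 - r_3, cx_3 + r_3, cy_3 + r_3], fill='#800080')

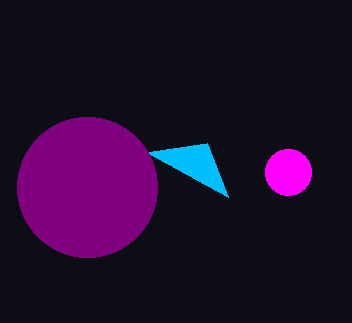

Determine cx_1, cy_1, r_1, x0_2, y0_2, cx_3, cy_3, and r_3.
cx_1 = 288; cy_1 = 172; r_1 = 23; x0_2 = 228; y0_2 = 197; cx_3 = 87; cy_3 = 187; r_3 = 70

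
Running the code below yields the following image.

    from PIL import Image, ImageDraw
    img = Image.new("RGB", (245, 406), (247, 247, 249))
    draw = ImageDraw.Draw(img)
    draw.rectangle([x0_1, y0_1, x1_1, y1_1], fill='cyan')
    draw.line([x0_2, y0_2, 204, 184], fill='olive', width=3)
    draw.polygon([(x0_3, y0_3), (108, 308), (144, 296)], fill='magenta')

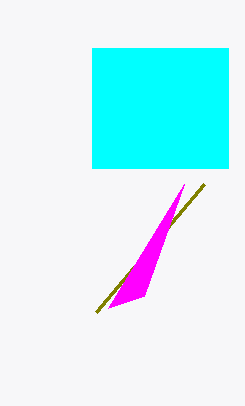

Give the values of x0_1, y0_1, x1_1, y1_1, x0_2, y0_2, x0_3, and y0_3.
x0_1 = 92, y0_1 = 48, x1_1 = 228, y1_1 = 168, x0_2 = 96, y0_2 = 312, x0_3 = 184, y0_3 = 184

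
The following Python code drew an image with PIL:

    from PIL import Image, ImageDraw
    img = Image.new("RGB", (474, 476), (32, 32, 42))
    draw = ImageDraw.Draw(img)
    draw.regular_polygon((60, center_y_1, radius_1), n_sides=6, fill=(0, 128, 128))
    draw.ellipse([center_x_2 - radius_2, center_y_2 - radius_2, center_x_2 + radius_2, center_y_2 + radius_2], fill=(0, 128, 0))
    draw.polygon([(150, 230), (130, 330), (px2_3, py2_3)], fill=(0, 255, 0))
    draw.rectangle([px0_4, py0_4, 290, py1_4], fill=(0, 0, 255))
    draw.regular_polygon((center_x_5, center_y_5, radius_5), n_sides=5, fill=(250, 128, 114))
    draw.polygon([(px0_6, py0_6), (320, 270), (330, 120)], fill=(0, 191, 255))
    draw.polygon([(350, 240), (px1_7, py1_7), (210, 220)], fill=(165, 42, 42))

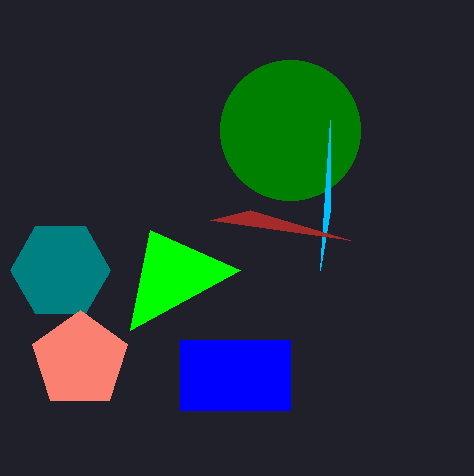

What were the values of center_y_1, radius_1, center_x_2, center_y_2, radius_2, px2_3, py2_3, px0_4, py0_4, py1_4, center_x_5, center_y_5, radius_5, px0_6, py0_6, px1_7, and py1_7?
center_y_1 = 270, radius_1 = 50, center_x_2 = 290, center_y_2 = 130, radius_2 = 70, px2_3 = 240, py2_3 = 270, px0_4 = 180, py0_4 = 340, py1_4 = 410, center_x_5 = 80, center_y_5 = 360, radius_5 = 50, px0_6 = 330, py0_6 = 210, px1_7 = 250, py1_7 = 210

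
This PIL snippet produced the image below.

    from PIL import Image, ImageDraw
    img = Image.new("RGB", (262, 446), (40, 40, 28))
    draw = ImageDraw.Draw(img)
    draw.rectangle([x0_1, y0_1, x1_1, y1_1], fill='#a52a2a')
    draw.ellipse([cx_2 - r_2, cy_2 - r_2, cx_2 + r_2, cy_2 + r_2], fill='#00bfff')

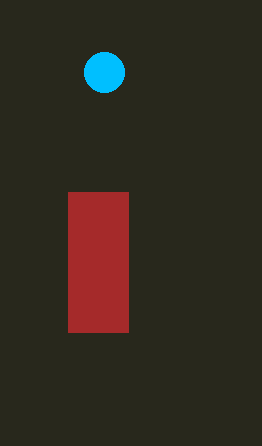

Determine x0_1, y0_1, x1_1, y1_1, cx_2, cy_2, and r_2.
x0_1 = 68; y0_1 = 192; x1_1 = 128; y1_1 = 332; cx_2 = 104; cy_2 = 72; r_2 = 20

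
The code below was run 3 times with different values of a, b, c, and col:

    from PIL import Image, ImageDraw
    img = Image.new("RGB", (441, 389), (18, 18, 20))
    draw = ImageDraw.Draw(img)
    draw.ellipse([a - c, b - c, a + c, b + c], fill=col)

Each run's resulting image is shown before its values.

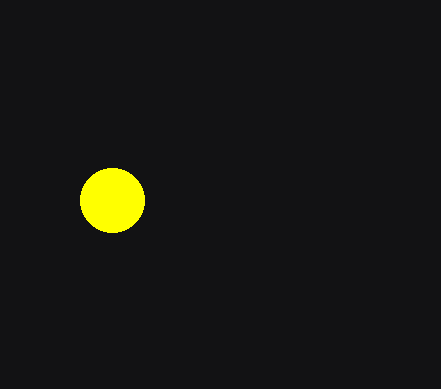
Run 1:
a = 112
b = 200
c = 32
col = 'yellow'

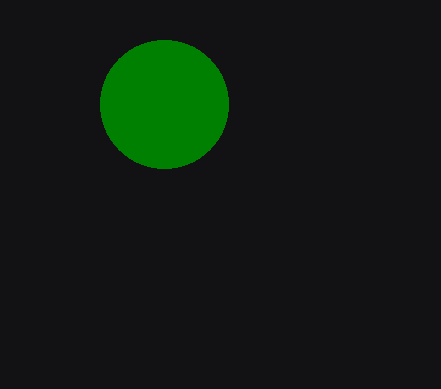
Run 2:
a = 164; b = 104; c = 64; col = 'green'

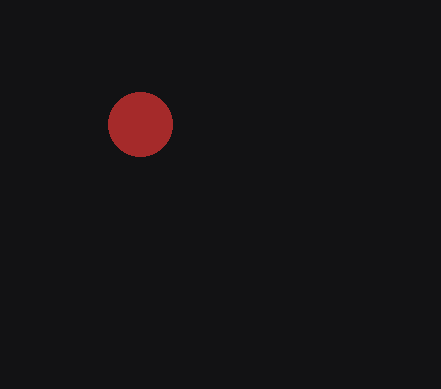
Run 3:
a = 140, b = 124, c = 32, col = 'brown'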